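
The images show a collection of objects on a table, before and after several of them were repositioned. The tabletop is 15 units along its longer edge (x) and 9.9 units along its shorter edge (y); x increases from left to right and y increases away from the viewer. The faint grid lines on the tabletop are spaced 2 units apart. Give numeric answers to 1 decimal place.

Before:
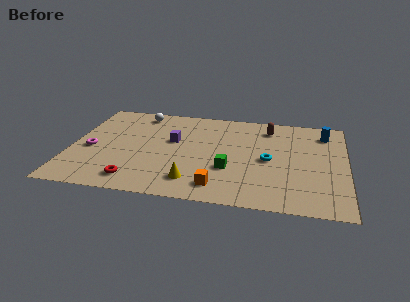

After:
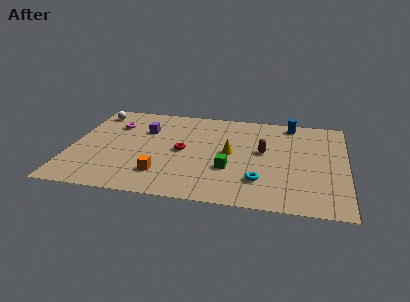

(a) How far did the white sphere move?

2.5

From (3.5, 8.6) to (1.0, 8.3), the white sphere covered √(2.5² + 0.3²) ≈ 2.5 units.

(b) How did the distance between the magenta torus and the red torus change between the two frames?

+0.7

They were about 3.8 units apart before and 4.5 after — 0.7 units further apart.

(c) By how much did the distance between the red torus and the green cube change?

-2.3

The distance was about 5.3 in the first image and 3.0 in the second, so they moved 2.3 units closer together.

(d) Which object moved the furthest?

the red torus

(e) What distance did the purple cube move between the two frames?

1.8

From (5.5, 5.9) to (3.9, 6.8), the purple cube covered √(1.6² + 0.9²) ≈ 1.8 units.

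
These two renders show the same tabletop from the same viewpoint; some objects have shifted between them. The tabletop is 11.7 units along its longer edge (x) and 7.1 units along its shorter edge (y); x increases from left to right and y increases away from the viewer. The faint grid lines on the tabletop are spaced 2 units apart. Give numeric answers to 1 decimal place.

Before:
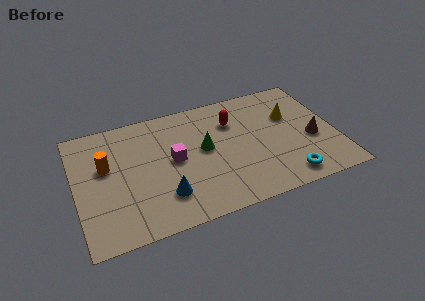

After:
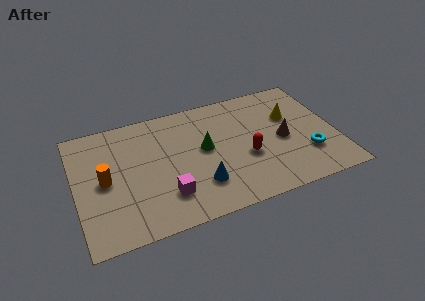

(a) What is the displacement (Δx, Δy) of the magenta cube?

(-0.5, -1.9)

The magenta cube was at about (4.4, 3.7) and moved to about (3.9, 1.8).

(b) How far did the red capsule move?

2.3

The red capsule was near (7.2, 5.1) before and (7.6, 2.8) after, so it travelled √(0.4² + 2.3²) ≈ 2.3 units.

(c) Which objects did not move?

the yellow cone and the green cone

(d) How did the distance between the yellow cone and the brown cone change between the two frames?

-0.5

They were about 1.9 units apart before and 1.4 after — 0.5 units closer together.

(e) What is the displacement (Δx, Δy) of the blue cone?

(1.6, 0.1)

The blue cone was at about (3.8, 1.8) and moved to about (5.4, 1.9).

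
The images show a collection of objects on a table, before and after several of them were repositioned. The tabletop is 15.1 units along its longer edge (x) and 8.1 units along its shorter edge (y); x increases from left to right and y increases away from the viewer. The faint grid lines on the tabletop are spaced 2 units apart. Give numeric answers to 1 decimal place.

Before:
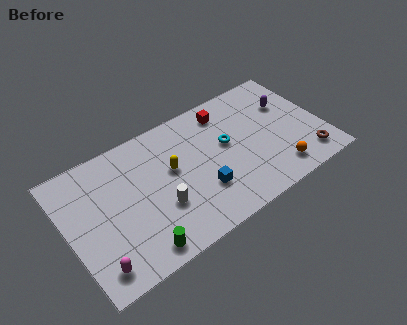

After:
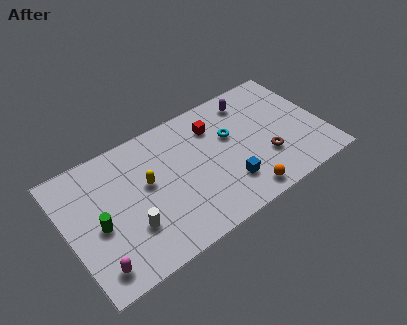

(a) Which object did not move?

the magenta capsule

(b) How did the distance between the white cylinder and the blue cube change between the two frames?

+3.3

Before: roughly 2.4 units apart; after: 5.7. That's 3.3 units further apart.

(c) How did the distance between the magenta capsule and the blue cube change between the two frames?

+1.4

Before: roughly 6.5 units apart; after: 7.9. That's 1.4 units further apart.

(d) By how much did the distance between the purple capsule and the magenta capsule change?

-1.4

Before: roughly 12.9 units apart; after: 11.5. That's 1.4 units closer together.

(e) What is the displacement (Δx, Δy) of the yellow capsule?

(-1.5, -0.1)

The yellow capsule was at about (6.2, 4.7) and moved to about (4.7, 4.6).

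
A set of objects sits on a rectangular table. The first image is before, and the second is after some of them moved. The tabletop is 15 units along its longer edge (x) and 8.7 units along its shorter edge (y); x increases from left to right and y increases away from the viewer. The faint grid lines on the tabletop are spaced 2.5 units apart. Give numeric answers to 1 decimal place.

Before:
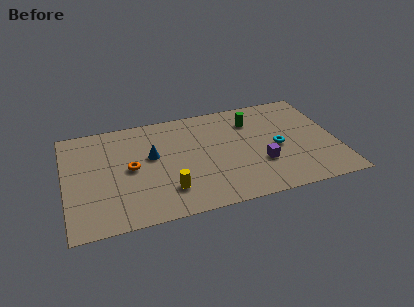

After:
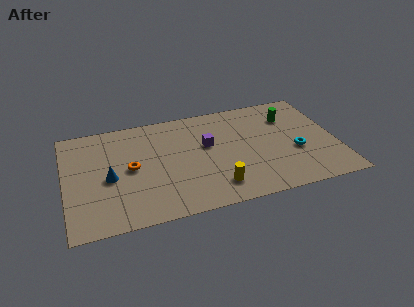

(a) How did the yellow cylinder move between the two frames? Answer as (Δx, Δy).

(2.6, -0.4)

From the two frames, the yellow cylinder sits at roughly (5.5, 2.1) before and (8.1, 1.7) after.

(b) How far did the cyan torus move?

1.2

The cyan torus was near (11.7, 4.0) before and (12.7, 3.4) after, so it travelled √(1.0² + 0.6²) ≈ 1.2 units.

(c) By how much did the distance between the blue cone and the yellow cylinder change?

+3.0

The distance was about 3.1 in the first image and 6.1 in the second, so they moved 3.0 units further apart.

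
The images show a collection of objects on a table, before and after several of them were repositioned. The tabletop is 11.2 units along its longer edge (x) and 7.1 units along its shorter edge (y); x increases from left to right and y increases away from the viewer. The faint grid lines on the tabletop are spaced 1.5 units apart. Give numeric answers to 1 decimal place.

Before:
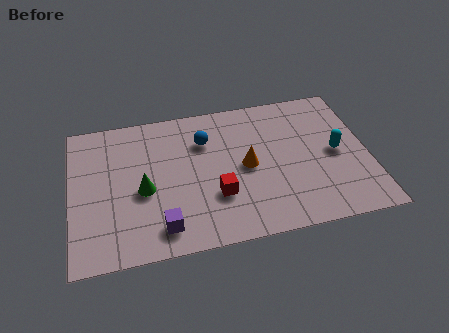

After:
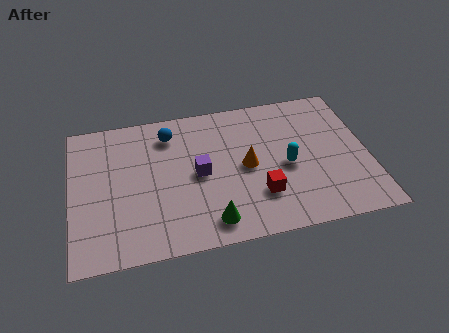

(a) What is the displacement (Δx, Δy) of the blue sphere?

(-1.3, 0.6)

The blue sphere was at about (5.1, 5.1) and moved to about (3.8, 5.7).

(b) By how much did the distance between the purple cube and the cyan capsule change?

-3.8

They were about 7.1 units apart before and 3.3 after — 3.8 units closer together.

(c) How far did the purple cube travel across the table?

2.7

The purple cube was near (3.3, 1.2) before and (4.8, 3.5) after, so it travelled √(1.5² + 2.3²) ≈ 2.7 units.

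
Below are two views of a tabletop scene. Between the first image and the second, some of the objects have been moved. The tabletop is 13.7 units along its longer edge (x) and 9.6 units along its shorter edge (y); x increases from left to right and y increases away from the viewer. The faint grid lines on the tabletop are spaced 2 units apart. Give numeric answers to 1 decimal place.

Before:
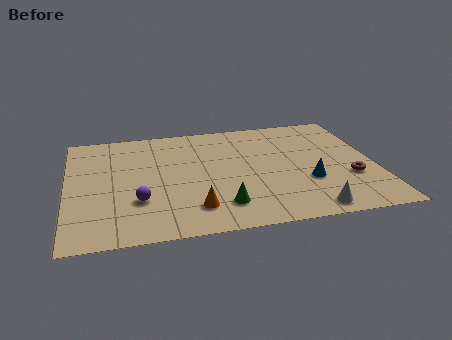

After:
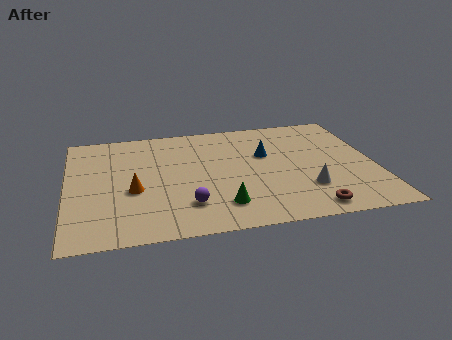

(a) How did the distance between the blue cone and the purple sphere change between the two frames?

-2.3

They were about 7.5 units apart before and 5.2 after — 2.3 units closer together.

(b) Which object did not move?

the green cone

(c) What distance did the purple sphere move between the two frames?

2.2

From (3.1, 3.0) to (5.2, 2.3), the purple sphere covered √(2.1² + 0.7²) ≈ 2.2 units.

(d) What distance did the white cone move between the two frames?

1.7

From (10.5, 1.0) to (10.5, 2.7), the white cone covered √(0.0² + 1.7²) ≈ 1.7 units.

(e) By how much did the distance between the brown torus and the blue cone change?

+3.3

The distance was about 1.9 in the first image and 5.2 in the second, so they moved 3.3 units further apart.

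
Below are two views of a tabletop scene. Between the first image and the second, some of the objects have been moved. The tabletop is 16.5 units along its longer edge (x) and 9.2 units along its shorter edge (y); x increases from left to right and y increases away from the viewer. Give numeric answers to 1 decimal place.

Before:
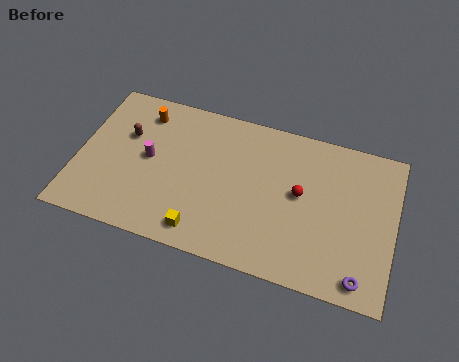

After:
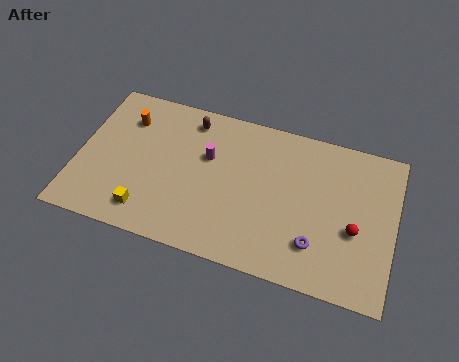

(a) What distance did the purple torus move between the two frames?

2.7

The purple torus was near (15.0, 1.1) before and (12.6, 2.3) after, so it travelled √(2.4² + 1.2²) ≈ 2.7 units.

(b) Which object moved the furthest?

the brown capsule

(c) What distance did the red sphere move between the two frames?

3.2

The red sphere was near (11.6, 5.0) before and (14.5, 3.7) after, so it travelled √(2.9² + 1.3²) ≈ 3.2 units.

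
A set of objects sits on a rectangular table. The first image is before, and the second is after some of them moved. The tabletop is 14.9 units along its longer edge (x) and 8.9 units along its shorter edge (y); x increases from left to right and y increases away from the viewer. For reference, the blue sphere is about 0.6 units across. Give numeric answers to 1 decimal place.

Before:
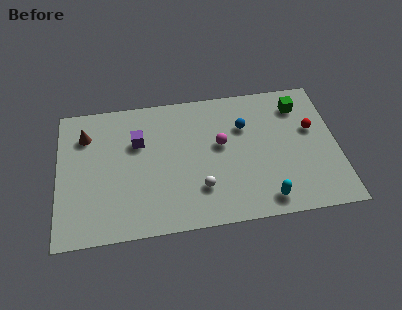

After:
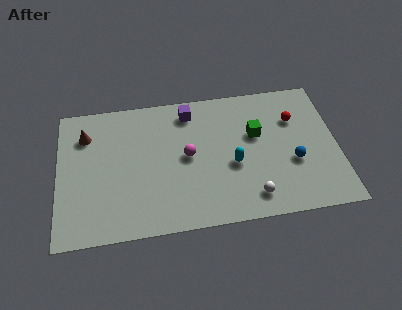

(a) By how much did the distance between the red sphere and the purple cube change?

-3.6

They were about 9.3 units apart before and 5.7 after — 3.6 units closer together.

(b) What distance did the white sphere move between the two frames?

2.8

From (7.5, 2.4) to (10.2, 1.5), the white sphere covered √(2.7² + 0.9²) ≈ 2.8 units.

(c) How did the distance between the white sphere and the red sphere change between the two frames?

-1.5

Before: roughly 6.8 units apart; after: 5.3. That's 1.5 units closer together.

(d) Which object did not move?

the brown cone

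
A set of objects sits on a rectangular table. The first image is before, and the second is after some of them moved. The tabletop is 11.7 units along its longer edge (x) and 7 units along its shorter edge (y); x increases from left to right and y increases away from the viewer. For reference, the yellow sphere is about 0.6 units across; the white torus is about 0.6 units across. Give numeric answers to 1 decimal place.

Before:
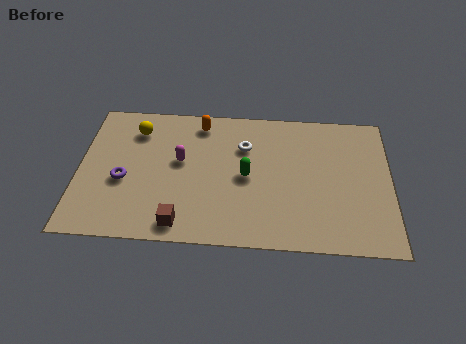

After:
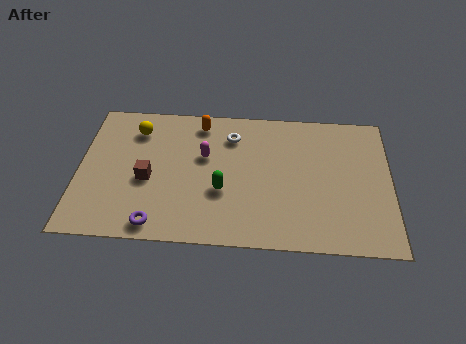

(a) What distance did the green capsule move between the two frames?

1.2

From (6.3, 3.4) to (5.4, 2.6), the green capsule covered √(0.9² + 0.8²) ≈ 1.2 units.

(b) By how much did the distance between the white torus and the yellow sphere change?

-0.5

Before: roughly 4.1 units apart; after: 3.6. That's 0.5 units closer together.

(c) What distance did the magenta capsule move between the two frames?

0.9

The magenta capsule was near (3.8, 4.0) before and (4.7, 4.3) after, so it travelled √(0.9² + 0.3²) ≈ 0.9 units.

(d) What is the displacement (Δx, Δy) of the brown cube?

(-1.3, 2.1)

The brown cube started near (3.9, 0.9) and ended near (2.6, 3.0).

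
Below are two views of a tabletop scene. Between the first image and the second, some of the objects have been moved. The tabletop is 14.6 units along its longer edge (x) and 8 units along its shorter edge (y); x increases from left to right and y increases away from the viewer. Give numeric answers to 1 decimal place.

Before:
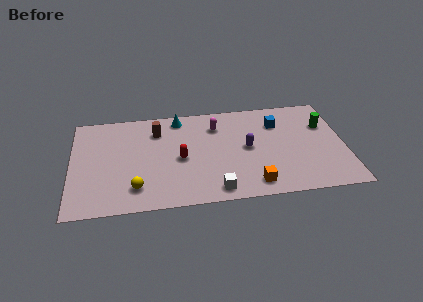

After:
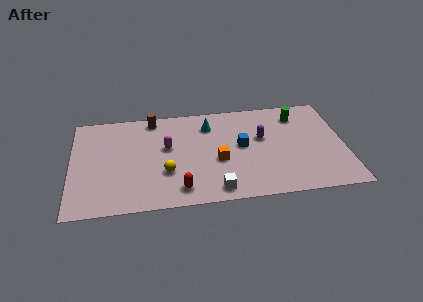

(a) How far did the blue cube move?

2.6

The blue cube moved from about (11.1, 5.9) to (9.1, 4.3), a distance of √(2.0² + 1.6²) ≈ 2.6.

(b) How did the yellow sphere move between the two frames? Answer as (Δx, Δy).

(1.6, 1.0)

The yellow sphere was at about (3.4, 1.7) and moved to about (5.0, 2.7).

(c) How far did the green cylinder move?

1.7

From (13.6, 5.4) to (12.2, 6.4), the green cylinder covered √(1.4² + 1.0²) ≈ 1.7 units.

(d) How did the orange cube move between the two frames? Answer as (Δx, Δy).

(-1.8, 2.1)

The orange cube was at about (9.6, 1.2) and moved to about (7.8, 3.3).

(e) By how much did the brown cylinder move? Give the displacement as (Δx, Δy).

(-0.2, 1.0)

The brown cylinder started near (4.6, 6.1) and ended near (4.4, 7.1).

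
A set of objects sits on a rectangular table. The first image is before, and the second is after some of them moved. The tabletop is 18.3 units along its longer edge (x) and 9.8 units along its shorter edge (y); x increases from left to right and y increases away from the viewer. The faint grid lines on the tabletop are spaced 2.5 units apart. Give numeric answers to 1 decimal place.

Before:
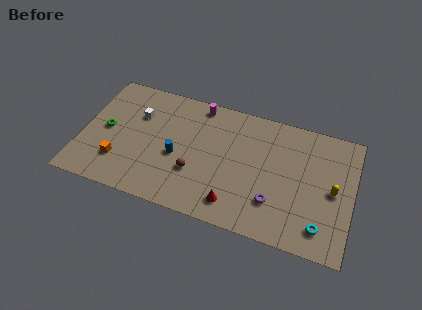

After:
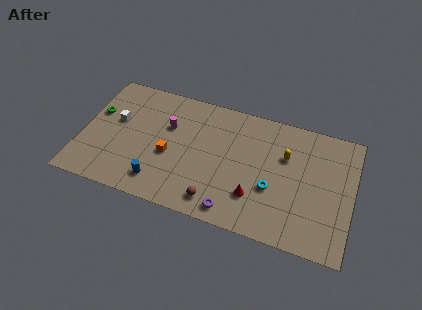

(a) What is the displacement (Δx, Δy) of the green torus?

(-0.8, 1.2)

The green torus started near (1.6, 4.9) and ended near (0.8, 6.1).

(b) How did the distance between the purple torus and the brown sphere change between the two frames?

-4.2

The distance was about 5.4 in the first image and 1.2 in the second, so they moved 4.2 units closer together.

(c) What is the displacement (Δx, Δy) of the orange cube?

(3.3, 1.5)

The orange cube started near (2.7, 2.6) and ended near (6.0, 4.1).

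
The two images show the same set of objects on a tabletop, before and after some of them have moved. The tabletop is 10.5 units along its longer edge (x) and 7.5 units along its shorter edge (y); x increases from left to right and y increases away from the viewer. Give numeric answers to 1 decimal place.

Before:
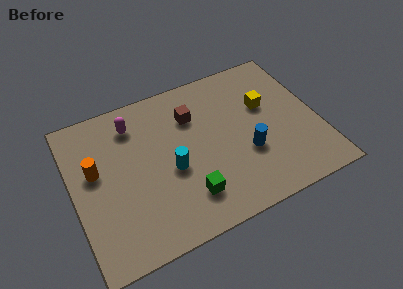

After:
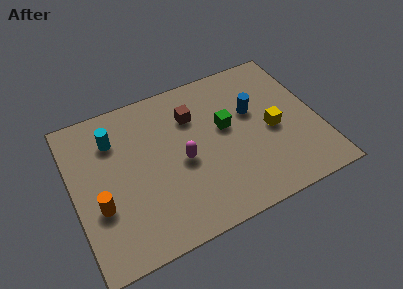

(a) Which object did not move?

the brown cube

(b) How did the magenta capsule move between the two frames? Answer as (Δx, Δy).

(1.8, -2.6)

The magenta capsule was at about (2.8, 6.0) and moved to about (4.6, 3.4).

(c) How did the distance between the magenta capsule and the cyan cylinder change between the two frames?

+0.4

The distance was about 3.1 in the first image and 3.5 in the second, so they moved 0.4 units further apart.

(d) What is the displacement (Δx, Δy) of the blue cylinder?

(0.5, 1.9)

The blue cylinder started near (7.3, 2.7) and ended near (7.8, 4.6).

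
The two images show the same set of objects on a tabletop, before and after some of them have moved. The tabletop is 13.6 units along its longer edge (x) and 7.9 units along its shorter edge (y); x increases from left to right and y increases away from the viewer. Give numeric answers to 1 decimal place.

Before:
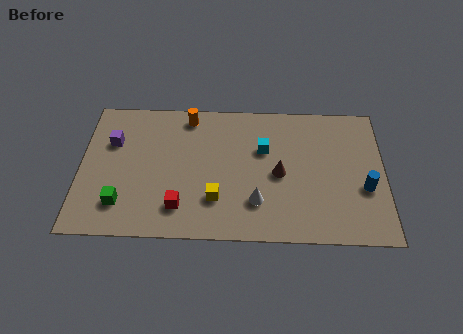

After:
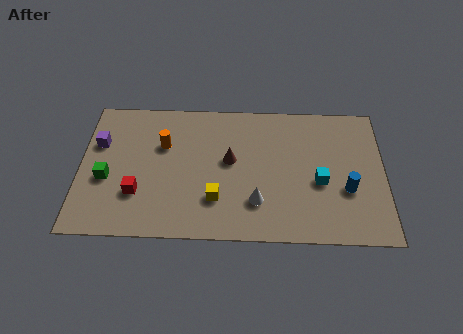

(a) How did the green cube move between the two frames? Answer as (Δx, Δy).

(-0.7, 1.4)

The green cube started near (1.9, 1.8) and ended near (1.2, 3.2).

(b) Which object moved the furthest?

the cyan cube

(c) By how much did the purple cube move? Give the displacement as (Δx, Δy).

(-0.6, -0.1)

The purple cube started near (1.4, 5.3) and ended near (0.8, 5.2).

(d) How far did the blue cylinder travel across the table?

0.8

The blue cylinder moved from about (12.7, 3.0) to (11.9, 2.9), a distance of √(0.8² + 0.1²) ≈ 0.8.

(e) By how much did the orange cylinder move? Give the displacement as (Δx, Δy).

(-1.1, -1.7)

From the two frames, the orange cylinder sits at roughly (4.8, 6.9) before and (3.7, 5.2) after.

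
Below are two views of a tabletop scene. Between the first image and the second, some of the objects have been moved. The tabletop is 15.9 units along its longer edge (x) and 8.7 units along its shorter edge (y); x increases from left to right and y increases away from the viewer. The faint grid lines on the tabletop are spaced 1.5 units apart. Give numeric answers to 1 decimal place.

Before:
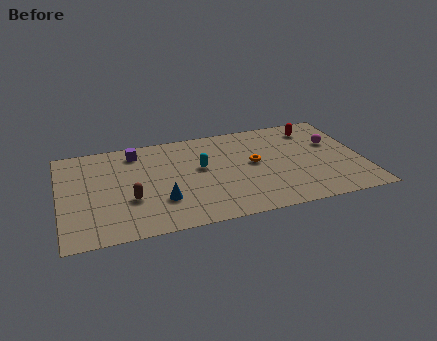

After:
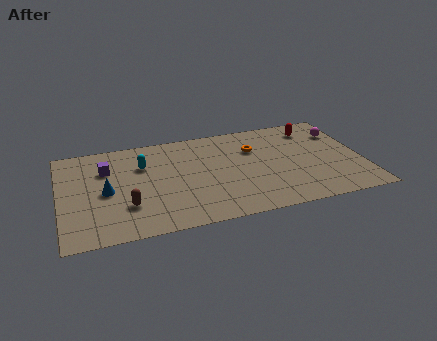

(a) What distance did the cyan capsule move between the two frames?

3.2

From (7.4, 5.0) to (4.4, 6.0), the cyan capsule covered √(3.0² + 1.0²) ≈ 3.2 units.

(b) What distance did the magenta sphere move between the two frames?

1.0

From (14.5, 5.5) to (15.0, 6.4), the magenta sphere covered √(0.5² + 0.9²) ≈ 1.0 units.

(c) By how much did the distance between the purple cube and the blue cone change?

-2.8

Before: roughly 4.8 units apart; after: 2.0. That's 2.8 units closer together.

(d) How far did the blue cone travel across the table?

3.2

From (5.2, 2.6) to (2.4, 4.1), the blue cone covered √(2.8² + 1.5²) ≈ 3.2 units.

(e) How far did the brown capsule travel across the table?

0.5

From (3.6, 3.1) to (3.4, 2.6), the brown capsule covered √(0.2² + 0.5²) ≈ 0.5 units.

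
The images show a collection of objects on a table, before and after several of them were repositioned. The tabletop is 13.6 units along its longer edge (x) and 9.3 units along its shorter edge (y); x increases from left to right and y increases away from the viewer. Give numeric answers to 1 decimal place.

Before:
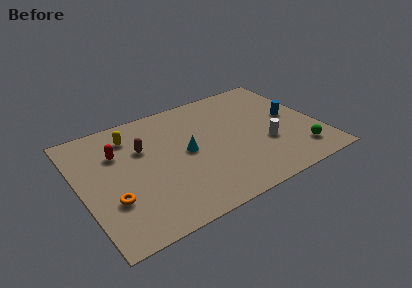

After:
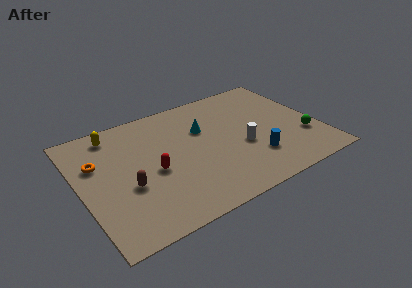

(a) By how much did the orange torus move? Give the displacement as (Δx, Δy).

(-0.4, 3.1)

The orange torus started near (1.5, 3.0) and ended near (1.1, 6.1).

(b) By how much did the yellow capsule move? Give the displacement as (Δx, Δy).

(-0.9, 0.6)

The yellow capsule started near (3.2, 7.4) and ended near (2.3, 8.0).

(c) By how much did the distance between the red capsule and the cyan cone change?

-0.3

Before: roughly 4.1 units apart; after: 3.8. That's 0.3 units closer together.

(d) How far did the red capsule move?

2.9

The red capsule moved from about (2.3, 6.4) to (4.0, 4.1), a distance of √(1.7² + 2.3²) ≈ 2.9.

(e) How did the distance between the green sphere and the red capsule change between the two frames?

-2.1

The distance was about 10.8 in the first image and 8.7 in the second, so they moved 2.1 units closer together.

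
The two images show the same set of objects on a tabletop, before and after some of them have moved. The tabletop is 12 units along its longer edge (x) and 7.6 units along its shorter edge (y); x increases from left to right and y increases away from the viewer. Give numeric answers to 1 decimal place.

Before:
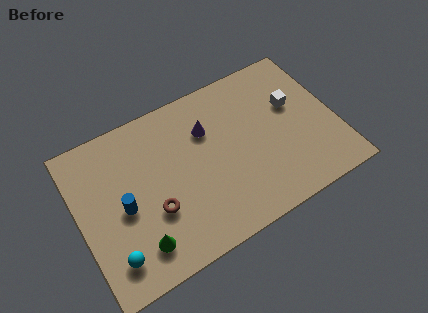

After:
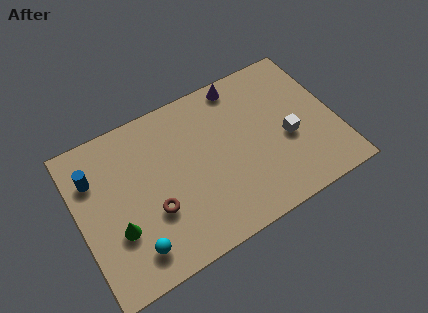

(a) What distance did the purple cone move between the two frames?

2.3

The purple cone was near (6.2, 5.3) before and (8.0, 6.8) after, so it travelled √(1.8² + 1.5²) ≈ 2.3 units.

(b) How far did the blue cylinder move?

2.3

From (2.0, 3.5) to (0.9, 5.5), the blue cylinder covered √(1.1² + 2.0²) ≈ 2.3 units.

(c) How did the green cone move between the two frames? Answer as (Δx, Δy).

(-0.8, 1.1)

The green cone was at about (2.4, 1.5) and moved to about (1.6, 2.6).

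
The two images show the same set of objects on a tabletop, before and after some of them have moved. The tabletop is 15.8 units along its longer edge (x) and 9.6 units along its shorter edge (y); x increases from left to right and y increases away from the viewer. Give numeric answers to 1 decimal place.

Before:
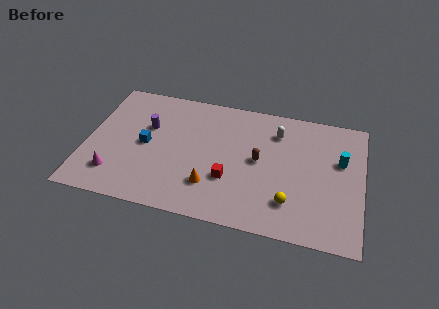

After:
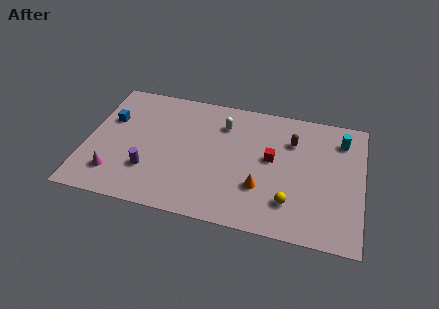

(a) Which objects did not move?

the yellow sphere and the magenta cone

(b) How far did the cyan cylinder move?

1.6

The cyan cylinder moved from about (14.5, 6.0) to (14.5, 7.6), a distance of √(0.0² + 1.6²) ≈ 1.6.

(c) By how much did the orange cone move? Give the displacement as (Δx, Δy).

(2.8, 0.5)

From the two frames, the orange cone sits at roughly (7.3, 2.5) before and (10.1, 3.0) after.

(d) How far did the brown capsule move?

2.6

The brown capsule was near (9.9, 5.0) before and (11.7, 6.9) after, so it travelled √(1.8² + 1.9²) ≈ 2.6 units.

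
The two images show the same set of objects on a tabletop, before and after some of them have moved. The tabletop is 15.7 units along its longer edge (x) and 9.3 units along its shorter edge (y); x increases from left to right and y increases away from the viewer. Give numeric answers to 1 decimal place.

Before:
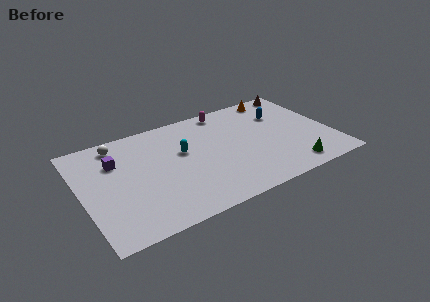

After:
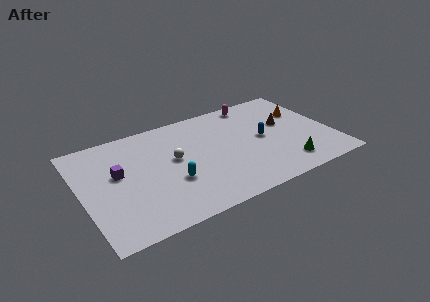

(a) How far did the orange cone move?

2.5

The orange cone moved from about (12.9, 8.3) to (14.3, 6.2), a distance of √(1.4² + 2.1²) ≈ 2.5.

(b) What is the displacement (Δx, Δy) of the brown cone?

(-1.5, -2.9)

From the two frames, the brown cone sits at roughly (14.5, 8.4) before and (13.0, 5.5) after.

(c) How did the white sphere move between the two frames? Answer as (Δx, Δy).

(3.2, -2.8)

The white sphere started near (2.6, 8.0) and ended near (5.8, 5.2).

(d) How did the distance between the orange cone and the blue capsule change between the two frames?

+1.5

The distance was about 1.8 in the first image and 3.3 in the second, so they moved 1.5 units further apart.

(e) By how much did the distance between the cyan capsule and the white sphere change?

-2.6

They were about 4.5 units apart before and 1.9 after — 2.6 units closer together.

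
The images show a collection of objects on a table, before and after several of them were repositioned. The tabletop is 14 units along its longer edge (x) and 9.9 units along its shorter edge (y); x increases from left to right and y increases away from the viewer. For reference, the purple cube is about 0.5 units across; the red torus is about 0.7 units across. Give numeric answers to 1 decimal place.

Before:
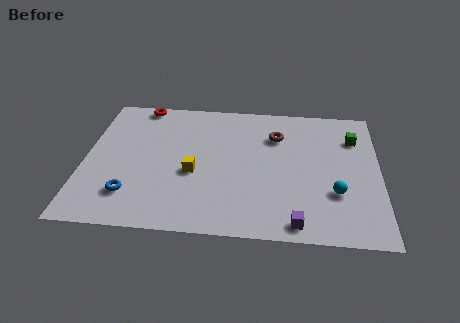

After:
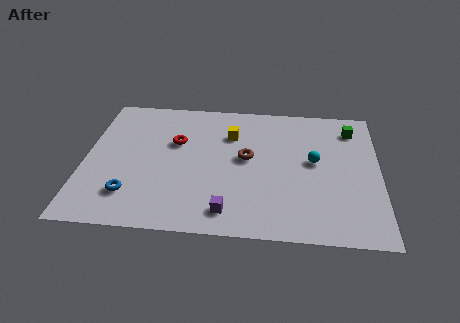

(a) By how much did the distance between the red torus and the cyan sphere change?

-4.4

They were about 11.1 units apart before and 6.7 after — 4.4 units closer together.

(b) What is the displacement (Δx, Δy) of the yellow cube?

(1.7, 3.0)

From the two frames, the yellow cube sits at roughly (5.2, 4.1) before and (6.9, 7.1) after.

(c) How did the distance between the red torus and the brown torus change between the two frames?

-3.4

The distance was about 6.9 in the first image and 3.5 in the second, so they moved 3.4 units closer together.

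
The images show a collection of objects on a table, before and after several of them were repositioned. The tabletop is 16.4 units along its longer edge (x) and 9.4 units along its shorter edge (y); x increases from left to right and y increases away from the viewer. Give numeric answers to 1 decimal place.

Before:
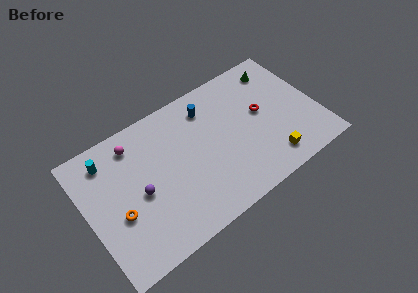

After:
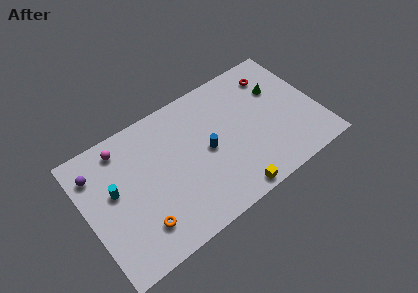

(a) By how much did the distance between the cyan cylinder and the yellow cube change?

-3.4

They were about 12.2 units apart before and 8.8 after — 3.4 units closer together.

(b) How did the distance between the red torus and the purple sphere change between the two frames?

+3.9

They were about 9.0 units apart before and 12.9 after — 3.9 units further apart.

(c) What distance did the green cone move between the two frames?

1.5

The green cone was near (14.3, 7.8) before and (14.0, 6.3) after, so it travelled √(0.3² + 1.5²) ≈ 1.5 units.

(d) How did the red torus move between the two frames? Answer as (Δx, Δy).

(1.3, 2.3)

From the two frames, the red torus sits at roughly (12.6, 5.2) before and (13.9, 7.5) after.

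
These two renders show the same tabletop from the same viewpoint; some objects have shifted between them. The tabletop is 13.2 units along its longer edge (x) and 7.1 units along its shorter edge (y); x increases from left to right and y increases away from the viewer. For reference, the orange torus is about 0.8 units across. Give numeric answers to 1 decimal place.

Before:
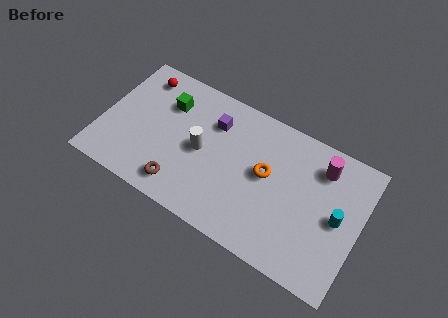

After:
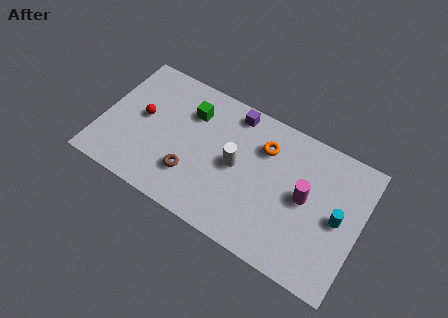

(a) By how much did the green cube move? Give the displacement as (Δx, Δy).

(1.2, 0.1)

The green cube was at about (3.1, 5.1) and moved to about (4.3, 5.2).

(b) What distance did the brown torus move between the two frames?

0.9

From (4.4, 1.2) to (4.8, 2.0), the brown torus covered √(0.4² + 0.8²) ≈ 0.9 units.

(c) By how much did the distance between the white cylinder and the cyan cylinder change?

-1.8

Before: roughly 7.0 units apart; after: 5.2. That's 1.8 units closer together.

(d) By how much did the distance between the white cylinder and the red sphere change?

+0.7

They were about 4.2 units apart before and 4.9 after — 0.7 units further apart.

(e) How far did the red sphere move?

2.1

The red sphere was near (1.6, 5.9) before and (2.0, 3.8) after, so it travelled √(0.4² + 2.1²) ≈ 2.1 units.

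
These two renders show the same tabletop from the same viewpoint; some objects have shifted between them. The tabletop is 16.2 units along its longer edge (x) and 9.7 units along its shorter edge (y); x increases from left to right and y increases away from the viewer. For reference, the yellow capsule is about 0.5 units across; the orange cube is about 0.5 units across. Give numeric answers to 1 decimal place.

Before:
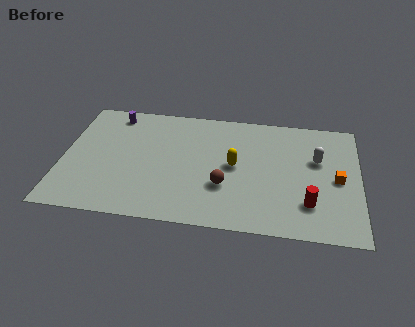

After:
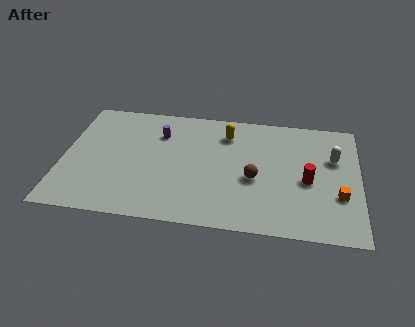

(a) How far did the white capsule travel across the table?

0.9

The white capsule was near (13.9, 6.1) before and (14.8, 6.3) after, so it travelled √(0.9² + 0.2²) ≈ 0.9 units.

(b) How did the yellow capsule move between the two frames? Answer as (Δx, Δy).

(-0.5, 2.6)

The yellow capsule was at about (9.4, 5.0) and moved to about (8.9, 7.6).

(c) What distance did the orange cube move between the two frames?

1.3

The orange cube moved from about (15.0, 4.6) to (15.1, 3.3), a distance of √(0.1² + 1.3²) ≈ 1.3.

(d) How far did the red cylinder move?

1.8

The red cylinder was near (13.5, 2.5) before and (13.4, 4.3) after, so it travelled √(0.1² + 1.8²) ≈ 1.8 units.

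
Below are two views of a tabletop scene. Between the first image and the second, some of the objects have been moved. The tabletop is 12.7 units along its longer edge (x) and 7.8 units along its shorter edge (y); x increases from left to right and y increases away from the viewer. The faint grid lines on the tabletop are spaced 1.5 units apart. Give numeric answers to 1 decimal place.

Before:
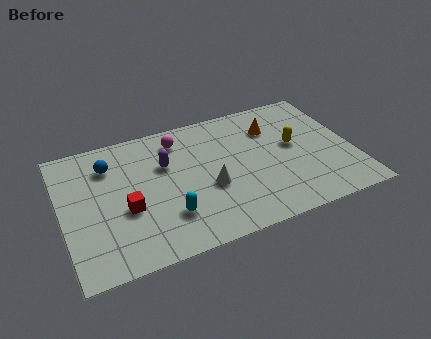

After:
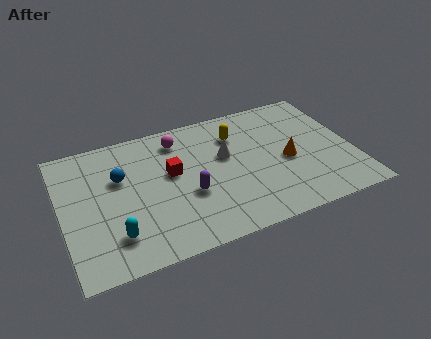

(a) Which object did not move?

the magenta sphere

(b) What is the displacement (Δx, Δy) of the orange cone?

(0.4, -2.2)

From the two frames, the orange cone sits at roughly (9.4, 5.7) before and (9.8, 3.5) after.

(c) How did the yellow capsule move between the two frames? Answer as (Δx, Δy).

(-2.4, 1.5)

The yellow capsule started near (10.2, 4.3) and ended near (7.8, 5.8).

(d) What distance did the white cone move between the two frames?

1.8

From (6.3, 3.1) to (7.2, 4.7), the white cone covered √(0.9² + 1.6²) ≈ 1.8 units.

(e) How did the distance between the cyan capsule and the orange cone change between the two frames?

+1.7

They were about 6.2 units apart before and 7.9 after — 1.7 units further apart.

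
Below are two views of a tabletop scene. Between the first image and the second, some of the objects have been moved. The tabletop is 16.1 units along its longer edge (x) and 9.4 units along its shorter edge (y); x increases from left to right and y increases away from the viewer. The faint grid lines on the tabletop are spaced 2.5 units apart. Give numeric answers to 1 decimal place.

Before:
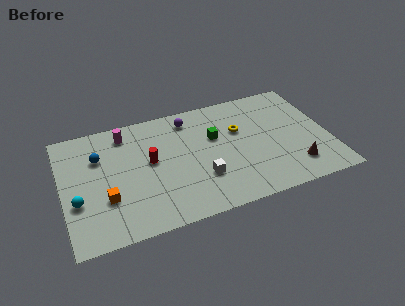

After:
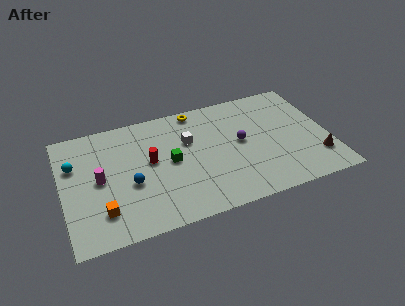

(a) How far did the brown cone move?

1.4

From (13.8, 2.0) to (15.2, 2.3), the brown cone covered √(1.4² + 0.3²) ≈ 1.4 units.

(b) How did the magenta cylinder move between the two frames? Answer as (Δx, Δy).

(-1.8, -3.2)

The magenta cylinder was at about (4.0, 7.9) and moved to about (2.2, 4.7).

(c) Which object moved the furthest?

the purple sphere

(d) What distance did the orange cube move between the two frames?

0.9

The orange cube moved from about (2.5, 3.1) to (2.2, 2.2), a distance of √(0.3² + 0.9²) ≈ 0.9.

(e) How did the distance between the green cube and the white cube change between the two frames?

-1.4

Before: roughly 3.2 units apart; after: 1.8. That's 1.4 units closer together.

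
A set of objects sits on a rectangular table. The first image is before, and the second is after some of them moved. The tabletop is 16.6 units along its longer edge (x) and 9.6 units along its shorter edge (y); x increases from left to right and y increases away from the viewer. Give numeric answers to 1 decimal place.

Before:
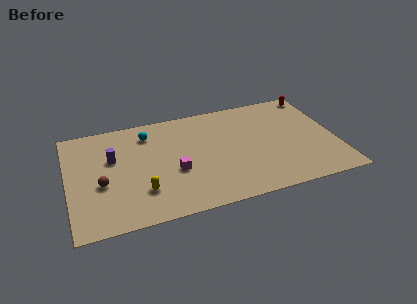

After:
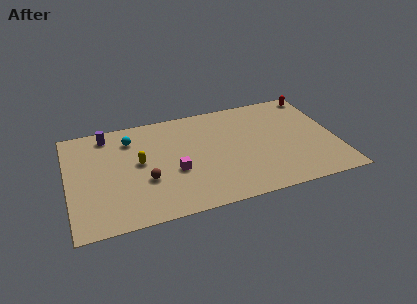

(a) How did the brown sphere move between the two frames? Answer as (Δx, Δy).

(2.7, -0.4)

The brown sphere started near (2.0, 3.9) and ended near (4.7, 3.5).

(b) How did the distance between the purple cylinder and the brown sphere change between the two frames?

+3.0

They were about 2.2 units apart before and 5.2 after — 3.0 units further apart.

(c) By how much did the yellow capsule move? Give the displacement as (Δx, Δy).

(0.0, 2.6)

The yellow capsule started near (4.4, 2.6) and ended near (4.4, 5.2).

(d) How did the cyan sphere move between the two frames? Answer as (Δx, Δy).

(-1.1, -0.2)

From the two frames, the cyan sphere sits at roughly (5.1, 7.7) before and (4.0, 7.5) after.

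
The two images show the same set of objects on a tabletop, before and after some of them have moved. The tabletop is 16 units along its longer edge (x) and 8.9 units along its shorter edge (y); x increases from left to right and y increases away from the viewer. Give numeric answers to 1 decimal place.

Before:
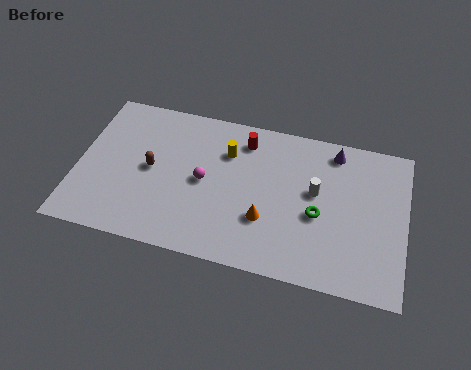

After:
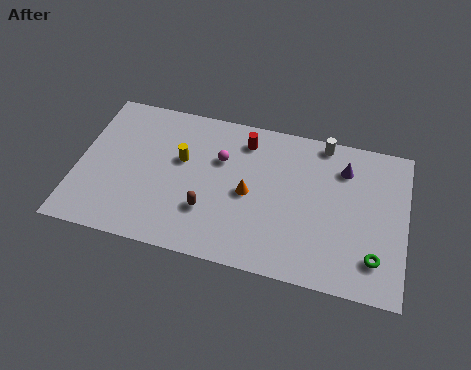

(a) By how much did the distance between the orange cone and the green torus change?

+3.9

Before: roughly 2.7 units apart; after: 6.6. That's 3.9 units further apart.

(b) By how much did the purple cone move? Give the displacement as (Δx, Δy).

(0.5, -0.9)

From the two frames, the purple cone sits at roughly (12.4, 7.7) before and (12.9, 6.8) after.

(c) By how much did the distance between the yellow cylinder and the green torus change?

+4.9

Before: roughly 5.3 units apart; after: 10.2. That's 4.9 units further apart.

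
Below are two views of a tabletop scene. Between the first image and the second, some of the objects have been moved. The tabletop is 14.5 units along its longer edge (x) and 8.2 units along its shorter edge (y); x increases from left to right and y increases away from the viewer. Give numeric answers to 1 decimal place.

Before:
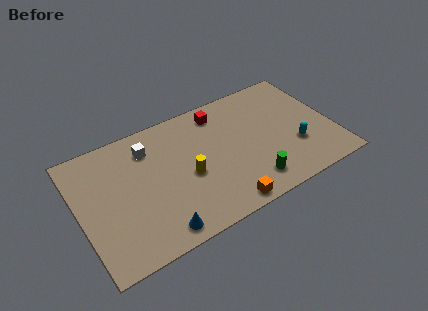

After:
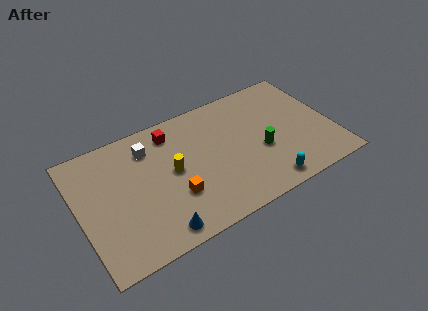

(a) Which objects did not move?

the blue cone and the white cube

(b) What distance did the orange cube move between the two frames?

3.1

The orange cube moved from about (7.7, 0.8) to (5.2, 2.7), a distance of √(2.5² + 1.9²) ≈ 3.1.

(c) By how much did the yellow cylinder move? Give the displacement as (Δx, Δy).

(-0.8, 0.7)

The yellow cylinder started near (6.1, 3.6) and ended near (5.3, 4.3).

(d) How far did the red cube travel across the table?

2.8

From (8.4, 6.9) to (5.6, 6.8), the red cube covered √(2.8² + 0.1²) ≈ 2.8 units.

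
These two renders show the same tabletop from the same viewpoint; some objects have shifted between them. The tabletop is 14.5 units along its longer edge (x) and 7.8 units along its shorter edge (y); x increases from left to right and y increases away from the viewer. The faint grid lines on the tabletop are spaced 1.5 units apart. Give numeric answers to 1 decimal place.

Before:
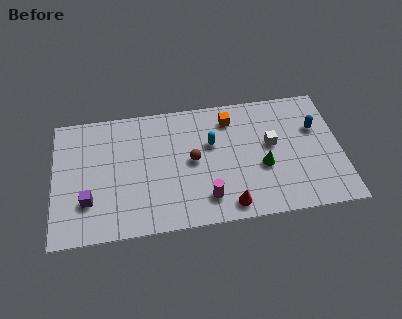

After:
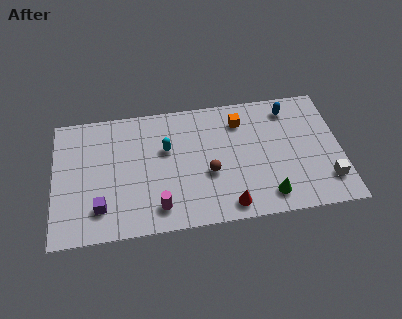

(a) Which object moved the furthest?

the white cube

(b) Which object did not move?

the red cone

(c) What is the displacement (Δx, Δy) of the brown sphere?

(0.8, -0.9)

The brown sphere was at about (7.0, 4.0) and moved to about (7.8, 3.1).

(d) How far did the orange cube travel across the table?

0.5

From (9.0, 6.3) to (9.5, 6.1), the orange cube covered √(0.5² + 0.2²) ≈ 0.5 units.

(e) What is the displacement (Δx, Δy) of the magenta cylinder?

(-2.4, -0.2)

The magenta cylinder started near (7.6, 1.6) and ended near (5.2, 1.4).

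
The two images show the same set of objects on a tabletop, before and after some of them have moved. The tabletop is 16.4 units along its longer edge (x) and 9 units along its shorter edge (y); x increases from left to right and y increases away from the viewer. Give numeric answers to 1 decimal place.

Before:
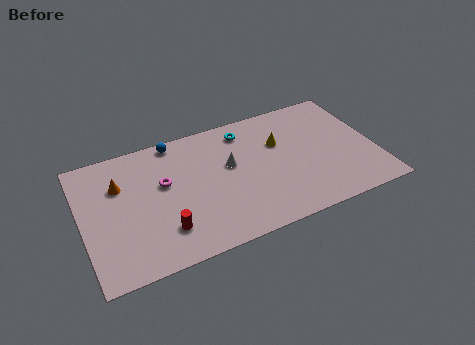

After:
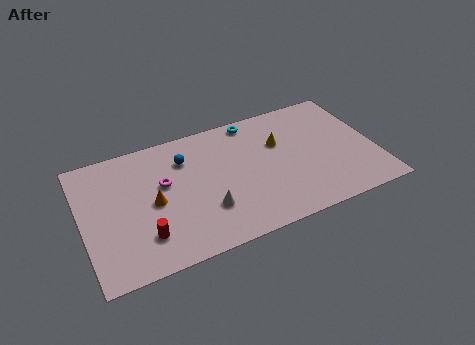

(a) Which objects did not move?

the magenta torus and the yellow cone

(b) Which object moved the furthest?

the white cone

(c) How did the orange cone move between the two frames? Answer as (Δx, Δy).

(1.7, -1.9)

From the two frames, the orange cone sits at roughly (2.2, 6.2) before and (3.9, 4.3) after.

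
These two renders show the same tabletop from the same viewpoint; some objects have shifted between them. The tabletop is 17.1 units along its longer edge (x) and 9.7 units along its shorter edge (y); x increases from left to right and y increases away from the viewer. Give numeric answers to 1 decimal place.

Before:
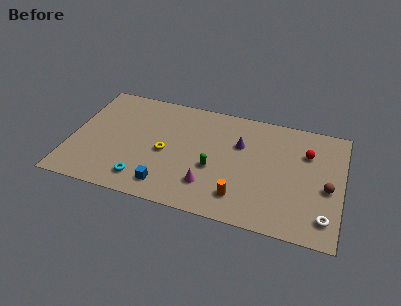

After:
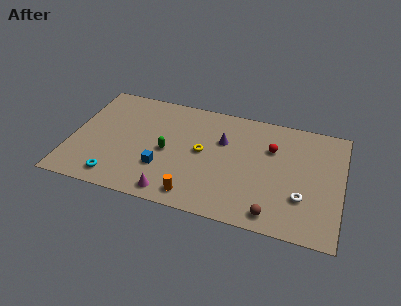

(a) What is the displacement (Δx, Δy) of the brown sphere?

(-3.2, -3.0)

The brown sphere was at about (16.2, 4.2) and moved to about (13.0, 1.2).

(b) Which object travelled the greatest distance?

the brown sphere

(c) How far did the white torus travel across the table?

1.9

The white torus was near (16.2, 1.8) before and (14.7, 3.0) after, so it travelled √(1.5² + 1.2²) ≈ 1.9 units.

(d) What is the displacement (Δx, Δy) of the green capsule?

(-3.0, 0.6)

The green capsule started near (9.1, 3.9) and ended near (6.1, 4.5).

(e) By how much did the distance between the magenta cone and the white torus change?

+0.9

The distance was about 7.3 in the first image and 8.2 in the second, so they moved 0.9 units further apart.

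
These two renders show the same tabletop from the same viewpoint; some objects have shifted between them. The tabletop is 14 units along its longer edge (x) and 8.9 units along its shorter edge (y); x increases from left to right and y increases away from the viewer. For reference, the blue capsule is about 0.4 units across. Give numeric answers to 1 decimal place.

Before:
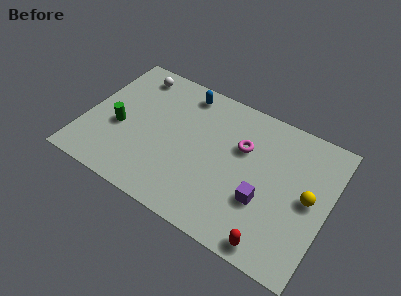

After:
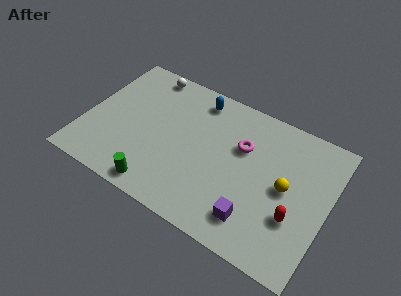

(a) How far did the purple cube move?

1.3

From (10.5, 3.1) to (10.2, 1.8), the purple cube covered √(0.3² + 1.3²) ≈ 1.3 units.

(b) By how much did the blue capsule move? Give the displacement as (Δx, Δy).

(0.8, -0.1)

The blue capsule started near (5.2, 7.7) and ended near (6.0, 7.6).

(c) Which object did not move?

the magenta torus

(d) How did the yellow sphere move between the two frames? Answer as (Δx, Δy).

(-1.3, 0.0)

The yellow sphere was at about (12.9, 4.5) and moved to about (11.6, 4.5).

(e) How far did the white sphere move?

0.8

The white sphere moved from about (2.2, 7.6) to (2.9, 8.0), a distance of √(0.7² + 0.4²) ≈ 0.8.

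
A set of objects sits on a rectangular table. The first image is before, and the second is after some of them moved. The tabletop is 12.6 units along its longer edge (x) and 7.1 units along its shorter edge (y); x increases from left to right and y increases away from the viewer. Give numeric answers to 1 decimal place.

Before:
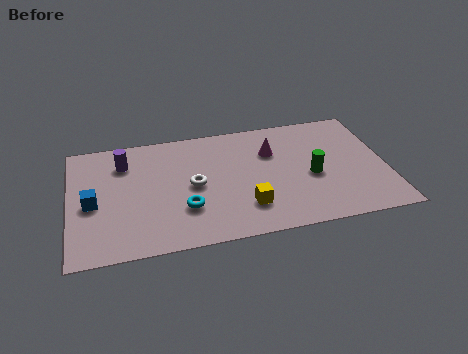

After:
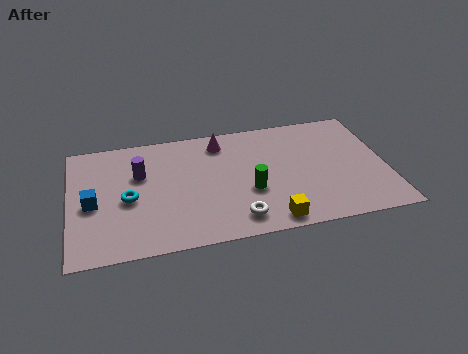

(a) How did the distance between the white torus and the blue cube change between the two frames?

+1.9

Before: roughly 4.0 units apart; after: 5.9. That's 1.9 units further apart.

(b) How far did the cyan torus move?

2.4

From (4.5, 2.2) to (2.3, 3.2), the cyan torus covered √(2.2² + 1.0²) ≈ 2.4 units.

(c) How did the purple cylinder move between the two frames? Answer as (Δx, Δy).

(0.6, -0.8)

The purple cylinder started near (2.2, 5.4) and ended near (2.8, 4.6).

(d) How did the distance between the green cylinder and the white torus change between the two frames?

-3.1

They were about 4.7 units apart before and 1.6 after — 3.1 units closer together.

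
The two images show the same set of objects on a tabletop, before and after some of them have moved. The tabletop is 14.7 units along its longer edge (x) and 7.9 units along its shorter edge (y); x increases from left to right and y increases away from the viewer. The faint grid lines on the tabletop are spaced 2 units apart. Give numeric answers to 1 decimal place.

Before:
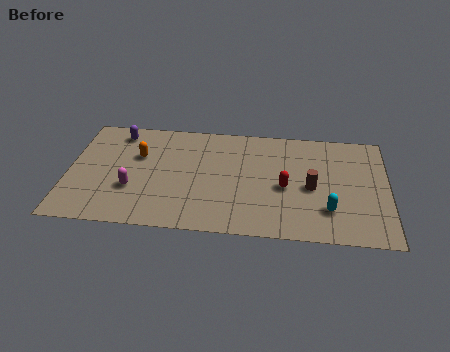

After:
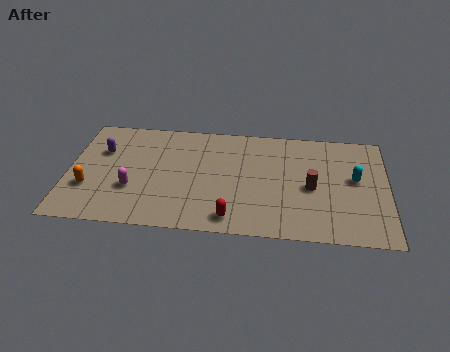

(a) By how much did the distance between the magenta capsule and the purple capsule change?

-1.1

They were about 4.1 units apart before and 3.0 after — 1.1 units closer together.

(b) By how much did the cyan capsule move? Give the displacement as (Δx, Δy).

(1.2, 2.3)

From the two frames, the cyan capsule sits at roughly (12.0, 2.1) before and (13.2, 4.4) after.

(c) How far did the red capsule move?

3.4

The red capsule moved from about (10.0, 3.5) to (7.6, 1.1), a distance of √(2.4² + 2.4²) ≈ 3.4.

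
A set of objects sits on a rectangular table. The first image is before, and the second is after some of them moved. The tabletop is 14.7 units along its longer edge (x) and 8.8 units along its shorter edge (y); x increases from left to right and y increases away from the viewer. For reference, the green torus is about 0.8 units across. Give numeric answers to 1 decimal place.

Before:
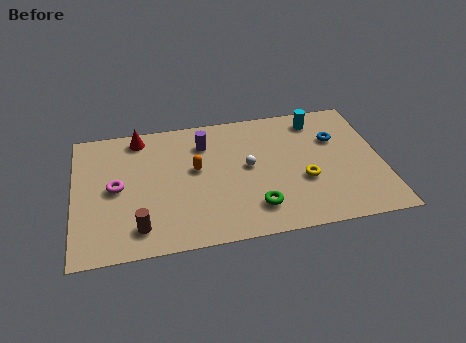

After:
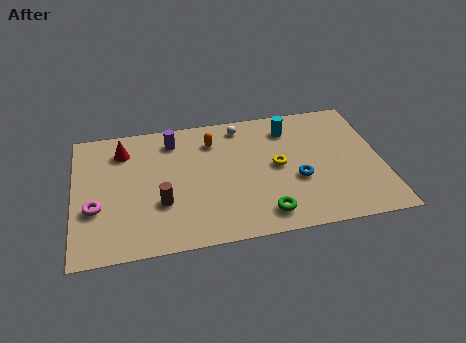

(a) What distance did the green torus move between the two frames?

0.6

From (8.5, 1.9) to (8.9, 1.4), the green torus covered √(0.4² + 0.5²) ≈ 0.6 units.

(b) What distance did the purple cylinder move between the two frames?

1.6

The purple cylinder moved from about (6.3, 6.7) to (4.8, 7.2), a distance of √(1.5² + 0.5²) ≈ 1.6.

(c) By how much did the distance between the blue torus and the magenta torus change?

-1.1

The distance was about 10.7 in the first image and 9.6 in the second, so they moved 1.1 units closer together.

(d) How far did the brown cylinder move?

1.8

The brown cylinder was near (3.0, 1.6) before and (4.1, 3.0) after, so it travelled √(1.1² + 1.4²) ≈ 1.8 units.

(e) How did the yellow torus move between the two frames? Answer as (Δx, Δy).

(-1.2, 1.2)

The yellow torus started near (10.9, 3.3) and ended near (9.7, 4.5).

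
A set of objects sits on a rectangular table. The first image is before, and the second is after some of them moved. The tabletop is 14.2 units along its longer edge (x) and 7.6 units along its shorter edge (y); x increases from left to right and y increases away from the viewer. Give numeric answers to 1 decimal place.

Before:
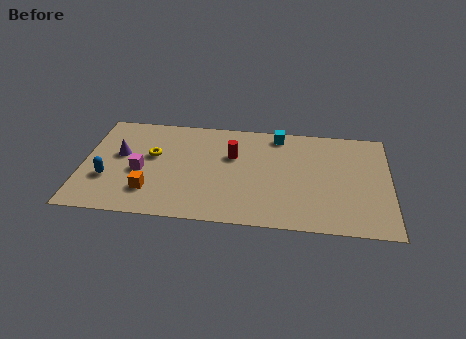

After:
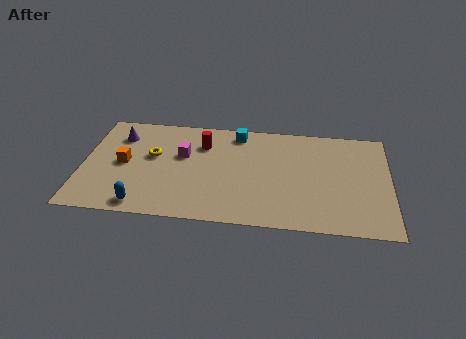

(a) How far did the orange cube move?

2.3

From (3.2, 1.9) to (1.9, 3.8), the orange cube covered √(1.3² + 1.9²) ≈ 2.3 units.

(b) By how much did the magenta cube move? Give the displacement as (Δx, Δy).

(1.9, 1.4)

The magenta cube was at about (2.7, 3.3) and moved to about (4.6, 4.7).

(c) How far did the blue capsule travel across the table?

2.4

The blue capsule moved from about (1.2, 2.6) to (2.9, 0.9), a distance of √(1.7² + 1.7²) ≈ 2.4.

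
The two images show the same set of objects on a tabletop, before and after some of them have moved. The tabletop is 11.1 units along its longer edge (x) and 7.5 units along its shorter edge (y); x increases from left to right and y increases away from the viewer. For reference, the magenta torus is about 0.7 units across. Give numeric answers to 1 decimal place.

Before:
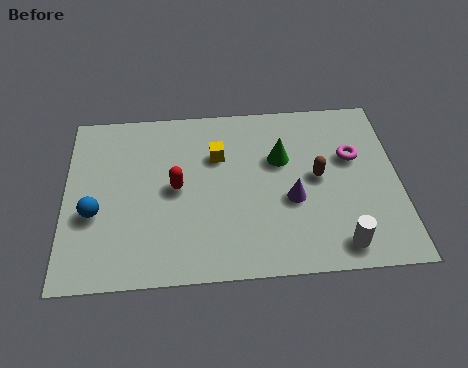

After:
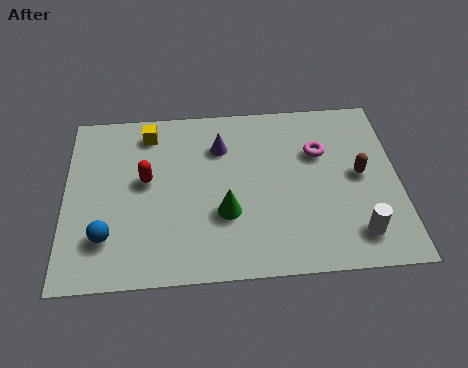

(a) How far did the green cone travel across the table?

2.9

From (7.2, 4.8) to (5.3, 2.6), the green cone covered √(1.9² + 2.2²) ≈ 2.9 units.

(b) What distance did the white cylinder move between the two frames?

0.7

The white cylinder was near (9.0, 1.0) before and (9.6, 1.4) after, so it travelled √(0.6² + 0.4²) ≈ 0.7 units.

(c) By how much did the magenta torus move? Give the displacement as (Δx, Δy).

(-1.1, 0.3)

The magenta torus was at about (9.6, 4.7) and moved to about (8.5, 5.0).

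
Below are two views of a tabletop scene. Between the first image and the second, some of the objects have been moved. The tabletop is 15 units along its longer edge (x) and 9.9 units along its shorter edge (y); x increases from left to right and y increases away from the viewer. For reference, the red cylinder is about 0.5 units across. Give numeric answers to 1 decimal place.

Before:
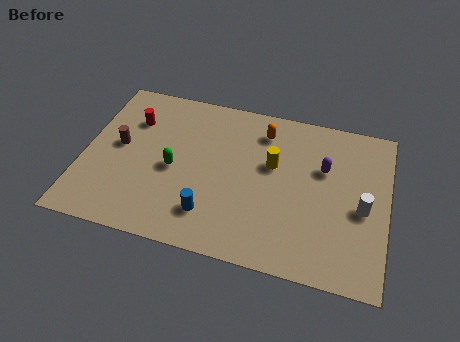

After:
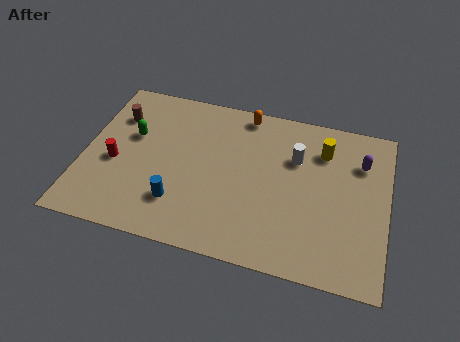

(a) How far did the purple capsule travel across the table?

2.0

From (11.8, 6.4) to (13.6, 7.2), the purple capsule covered √(1.8² + 0.8²) ≈ 2.0 units.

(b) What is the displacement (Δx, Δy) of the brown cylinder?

(-0.3, 1.9)

From the two frames, the brown cylinder sits at roughly (1.7, 5.3) before and (1.4, 7.2) after.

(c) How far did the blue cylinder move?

1.6

The blue cylinder was near (6.5, 2.2) before and (4.9, 2.5) after, so it travelled √(1.6² + 0.3²) ≈ 1.6 units.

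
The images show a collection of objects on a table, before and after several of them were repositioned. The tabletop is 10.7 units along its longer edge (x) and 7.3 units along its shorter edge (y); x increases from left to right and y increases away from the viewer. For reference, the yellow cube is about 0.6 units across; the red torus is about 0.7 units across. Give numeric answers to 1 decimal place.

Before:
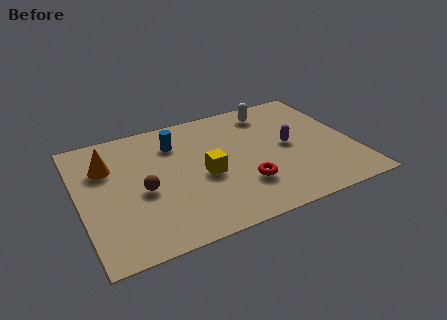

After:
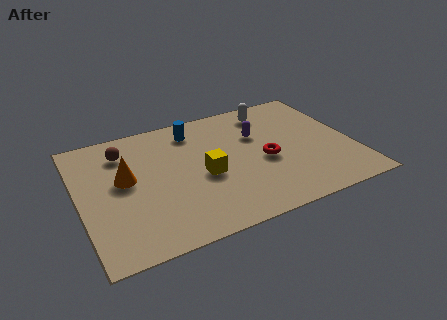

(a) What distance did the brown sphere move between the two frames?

2.5

The brown sphere moved from about (2.4, 3.2) to (1.9, 5.7), a distance of √(0.5² + 2.5²) ≈ 2.5.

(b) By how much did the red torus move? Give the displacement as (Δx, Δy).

(1.0, 1.1)

The red torus was at about (6.2, 2.1) and moved to about (7.2, 3.2).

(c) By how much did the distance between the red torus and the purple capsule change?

-1.0

They were about 2.6 units apart before and 1.6 after — 1.0 units closer together.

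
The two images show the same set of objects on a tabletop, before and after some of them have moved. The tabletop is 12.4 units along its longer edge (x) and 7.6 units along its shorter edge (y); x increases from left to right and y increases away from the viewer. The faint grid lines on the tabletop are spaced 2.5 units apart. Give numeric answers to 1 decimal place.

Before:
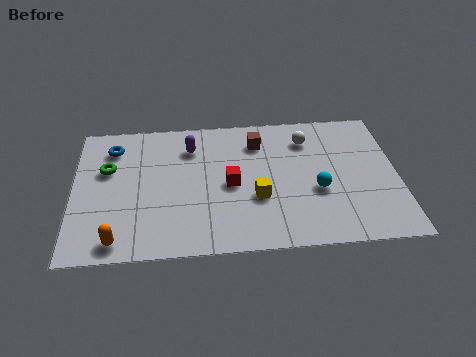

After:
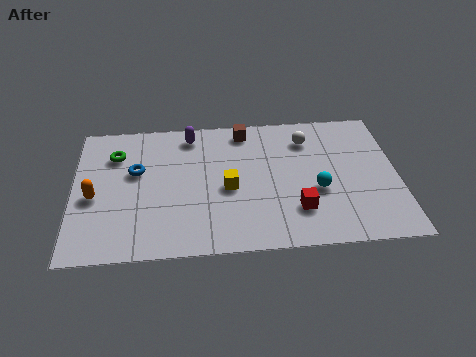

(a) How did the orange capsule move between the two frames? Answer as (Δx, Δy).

(-0.9, 2.4)

The orange capsule started near (1.7, 0.9) and ended near (0.8, 3.3).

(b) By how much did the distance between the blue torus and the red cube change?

+1.5

They were about 5.1 units apart before and 6.6 after — 1.5 units further apart.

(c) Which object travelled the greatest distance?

the red cube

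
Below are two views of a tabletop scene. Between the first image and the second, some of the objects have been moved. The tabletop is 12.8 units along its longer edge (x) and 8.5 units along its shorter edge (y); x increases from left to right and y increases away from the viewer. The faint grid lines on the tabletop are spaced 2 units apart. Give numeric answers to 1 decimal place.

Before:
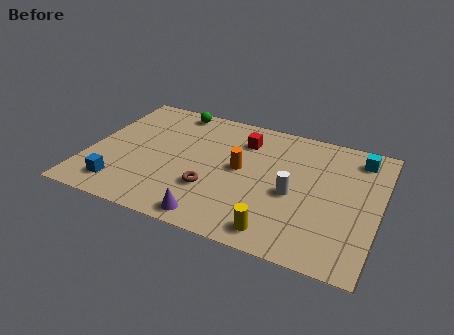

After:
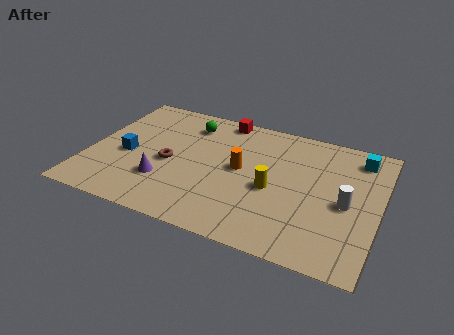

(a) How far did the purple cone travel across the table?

2.9

The purple cone moved from about (5.9, 0.9) to (3.5, 2.5), a distance of √(2.4² + 1.6²) ≈ 2.9.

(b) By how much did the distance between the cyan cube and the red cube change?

+1.1

The distance was about 5.1 in the first image and 6.2 in the second, so they moved 1.1 units further apart.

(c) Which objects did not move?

the orange cylinder and the cyan cube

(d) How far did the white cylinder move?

2.3

The white cylinder was near (9.1, 3.7) before and (11.4, 3.9) after, so it travelled √(2.3² + 0.2²) ≈ 2.3 units.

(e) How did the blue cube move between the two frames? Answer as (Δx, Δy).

(0.0, 2.2)

From the two frames, the blue cube sits at roughly (1.7, 1.5) before and (1.7, 3.7) after.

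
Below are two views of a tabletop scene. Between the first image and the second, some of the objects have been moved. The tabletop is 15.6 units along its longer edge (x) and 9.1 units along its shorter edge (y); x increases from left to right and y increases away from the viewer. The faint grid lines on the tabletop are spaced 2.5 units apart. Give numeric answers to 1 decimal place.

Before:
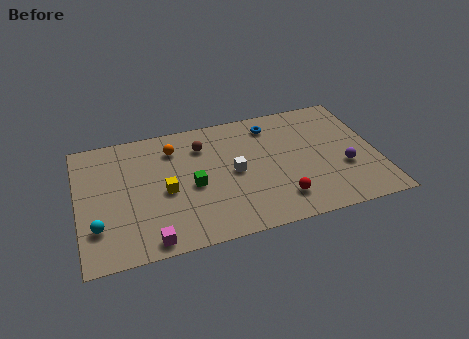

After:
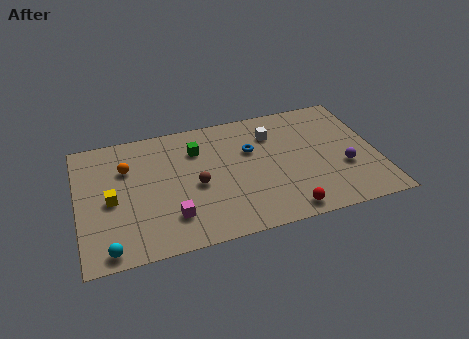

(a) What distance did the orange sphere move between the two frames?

2.6

The orange sphere moved from about (5.1, 7.1) to (2.6, 6.3), a distance of √(2.5² + 0.8²) ≈ 2.6.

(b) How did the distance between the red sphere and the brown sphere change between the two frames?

-0.8

They were about 6.2 units apart before and 5.4 after — 0.8 units closer together.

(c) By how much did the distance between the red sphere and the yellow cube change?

+3.2

The distance was about 6.2 in the first image and 9.4 in the second, so they moved 3.2 units further apart.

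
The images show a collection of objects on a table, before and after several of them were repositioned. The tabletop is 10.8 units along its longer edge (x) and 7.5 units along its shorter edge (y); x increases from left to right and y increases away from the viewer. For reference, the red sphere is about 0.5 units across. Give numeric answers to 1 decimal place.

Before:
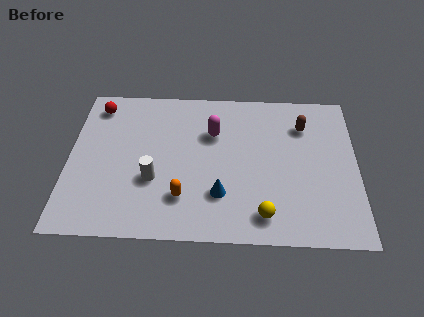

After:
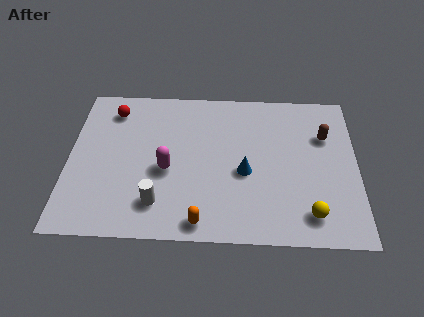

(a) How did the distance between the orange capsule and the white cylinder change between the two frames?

+0.4

The distance was about 1.4 in the first image and 1.8 in the second, so they moved 0.4 units further apart.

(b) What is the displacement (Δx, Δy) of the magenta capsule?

(-1.7, -1.9)

From the two frames, the magenta capsule sits at roughly (5.4, 5.1) before and (3.7, 3.2) after.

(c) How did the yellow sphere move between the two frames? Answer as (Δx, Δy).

(1.7, 0.1)

The yellow sphere was at about (7.3, 1.2) and moved to about (9.0, 1.3).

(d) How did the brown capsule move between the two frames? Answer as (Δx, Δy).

(0.8, -0.5)

From the two frames, the brown capsule sits at roughly (8.8, 5.6) before and (9.6, 5.1) after.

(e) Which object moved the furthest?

the magenta capsule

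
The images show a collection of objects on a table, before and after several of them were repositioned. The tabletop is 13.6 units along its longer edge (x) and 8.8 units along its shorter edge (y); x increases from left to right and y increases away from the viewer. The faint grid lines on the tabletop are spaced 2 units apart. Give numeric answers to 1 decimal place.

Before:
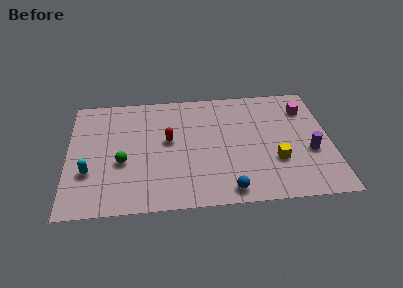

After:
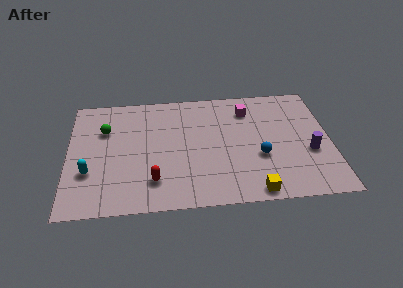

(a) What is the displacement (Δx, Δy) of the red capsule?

(-0.8, -2.9)

The red capsule was at about (5.2, 4.9) and moved to about (4.4, 2.0).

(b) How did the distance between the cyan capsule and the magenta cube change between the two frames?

-2.7

Before: roughly 11.9 units apart; after: 9.2. That's 2.7 units closer together.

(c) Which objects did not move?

the cyan capsule and the purple cylinder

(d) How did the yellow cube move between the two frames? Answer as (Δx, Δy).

(-1.2, -2.1)

From the two frames, the yellow cube sits at roughly (10.7, 2.9) before and (9.5, 0.8) after.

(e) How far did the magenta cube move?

3.0

The magenta cube moved from about (12.4, 6.7) to (9.4, 6.9), a distance of √(3.0² + 0.2²) ≈ 3.0.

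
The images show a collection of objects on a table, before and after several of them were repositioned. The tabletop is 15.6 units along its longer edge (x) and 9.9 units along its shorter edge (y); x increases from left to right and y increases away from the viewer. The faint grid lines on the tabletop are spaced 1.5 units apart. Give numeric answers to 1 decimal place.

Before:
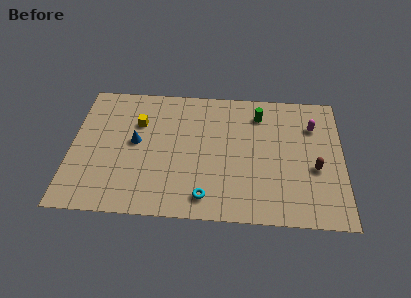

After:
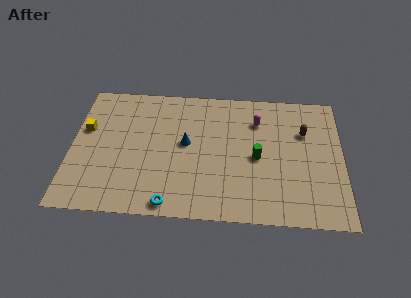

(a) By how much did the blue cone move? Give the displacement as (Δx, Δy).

(2.9, 0.1)

The blue cone started near (3.7, 5.3) and ended near (6.6, 5.4).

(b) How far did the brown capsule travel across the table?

2.8

The brown capsule moved from about (14.0, 4.0) to (13.4, 6.7), a distance of √(0.6² + 2.7²) ≈ 2.8.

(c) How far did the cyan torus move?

2.1

From (7.8, 1.5) to (5.8, 0.9), the cyan torus covered √(2.0² + 0.6²) ≈ 2.1 units.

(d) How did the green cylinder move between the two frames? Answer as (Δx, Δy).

(-0.1, -3.3)

The green cylinder was at about (10.8, 7.9) and moved to about (10.7, 4.6).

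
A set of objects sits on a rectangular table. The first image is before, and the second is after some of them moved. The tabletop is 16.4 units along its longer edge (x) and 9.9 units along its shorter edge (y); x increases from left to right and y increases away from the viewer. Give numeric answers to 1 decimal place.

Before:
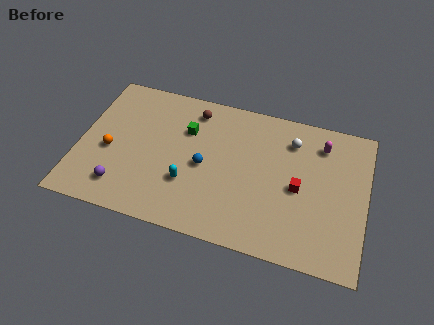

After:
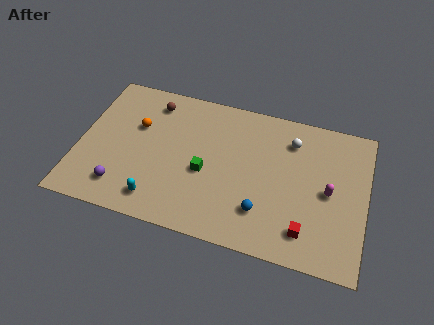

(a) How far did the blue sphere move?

4.1

The blue sphere moved from about (7.2, 4.6) to (10.7, 2.5), a distance of √(3.5² + 2.1²) ≈ 4.1.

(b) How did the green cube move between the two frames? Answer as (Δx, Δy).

(1.3, -2.6)

From the two frames, the green cube sits at roughly (6.0, 6.8) before and (7.3, 4.2) after.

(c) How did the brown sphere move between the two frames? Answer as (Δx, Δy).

(-2.4, -0.1)

The brown sphere was at about (6.3, 8.3) and moved to about (3.9, 8.2).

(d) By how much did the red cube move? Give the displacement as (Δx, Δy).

(0.6, -2.7)

From the two frames, the red cube sits at roughly (12.6, 4.6) before and (13.2, 1.9) after.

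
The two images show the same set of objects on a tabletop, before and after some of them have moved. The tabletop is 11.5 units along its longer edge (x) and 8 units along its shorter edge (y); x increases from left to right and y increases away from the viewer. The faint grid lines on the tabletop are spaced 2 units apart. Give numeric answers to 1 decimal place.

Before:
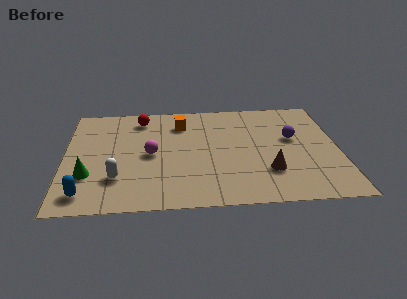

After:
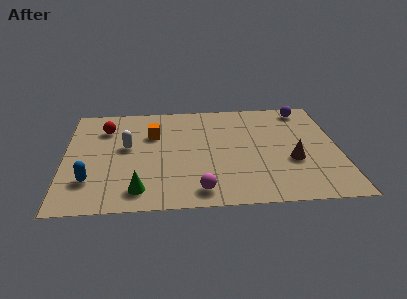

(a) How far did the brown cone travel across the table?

1.2

From (8.5, 2.3) to (9.5, 3.0), the brown cone covered √(1.0² + 0.7²) ≈ 1.2 units.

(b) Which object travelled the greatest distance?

the magenta sphere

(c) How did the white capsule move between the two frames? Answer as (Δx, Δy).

(0.4, 2.3)

The white capsule was at about (2.2, 2.2) and moved to about (2.6, 4.5).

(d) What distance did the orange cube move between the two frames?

1.4

The orange cube moved from about (4.9, 6.2) to (3.7, 5.4), a distance of √(1.2² + 0.8²) ≈ 1.4.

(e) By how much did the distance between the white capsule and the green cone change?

+2.0

They were about 1.2 units apart before and 3.2 after — 2.0 units further apart.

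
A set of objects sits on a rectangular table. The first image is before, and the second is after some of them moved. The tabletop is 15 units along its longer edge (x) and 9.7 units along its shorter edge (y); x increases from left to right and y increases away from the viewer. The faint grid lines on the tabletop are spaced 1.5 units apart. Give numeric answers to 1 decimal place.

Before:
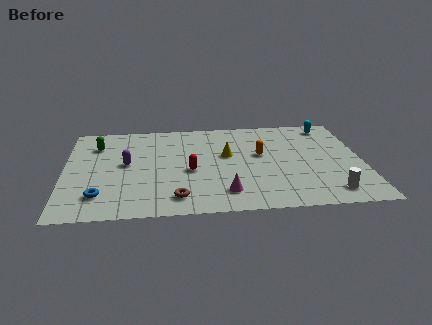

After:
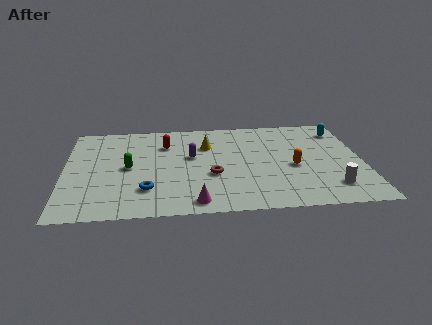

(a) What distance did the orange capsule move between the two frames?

2.1

From (9.9, 5.6) to (11.5, 4.2), the orange capsule covered √(1.6² + 1.4²) ≈ 2.1 units.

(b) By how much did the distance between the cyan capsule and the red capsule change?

+0.7

They were about 8.3 units apart before and 9.0 after — 0.7 units further apart.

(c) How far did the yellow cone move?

1.5

From (8.2, 5.7) to (7.2, 6.8), the yellow cone covered √(1.0² + 1.1²) ≈ 1.5 units.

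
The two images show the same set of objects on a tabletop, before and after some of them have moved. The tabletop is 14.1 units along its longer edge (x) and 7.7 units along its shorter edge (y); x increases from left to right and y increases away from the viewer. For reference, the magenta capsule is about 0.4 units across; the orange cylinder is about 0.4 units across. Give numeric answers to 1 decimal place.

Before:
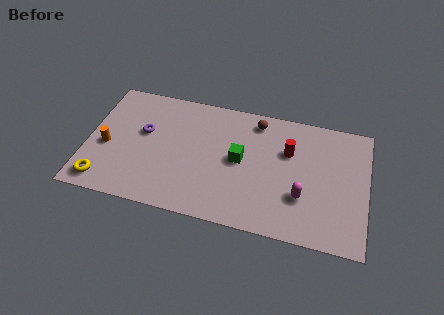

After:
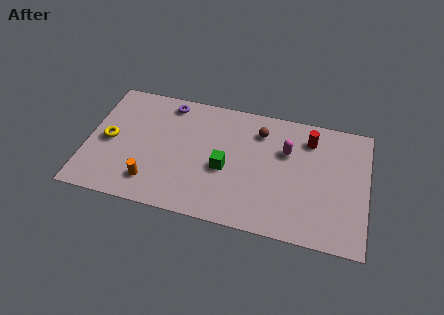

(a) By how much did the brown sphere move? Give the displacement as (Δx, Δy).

(0.2, -0.6)

The brown sphere started near (8.4, 6.6) and ended near (8.6, 6.0).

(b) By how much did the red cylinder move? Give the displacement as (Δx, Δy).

(1.0, 1.0)

From the two frames, the red cylinder sits at roughly (10.1, 5.1) before and (11.1, 6.1) after.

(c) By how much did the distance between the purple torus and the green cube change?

-0.3

Before: roughly 4.9 units apart; after: 4.6. That's 0.3 units closer together.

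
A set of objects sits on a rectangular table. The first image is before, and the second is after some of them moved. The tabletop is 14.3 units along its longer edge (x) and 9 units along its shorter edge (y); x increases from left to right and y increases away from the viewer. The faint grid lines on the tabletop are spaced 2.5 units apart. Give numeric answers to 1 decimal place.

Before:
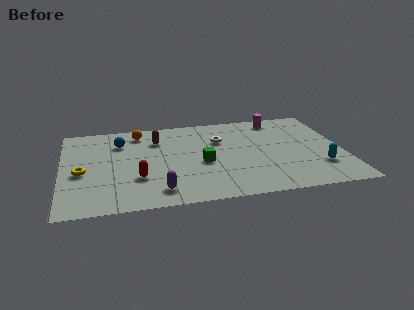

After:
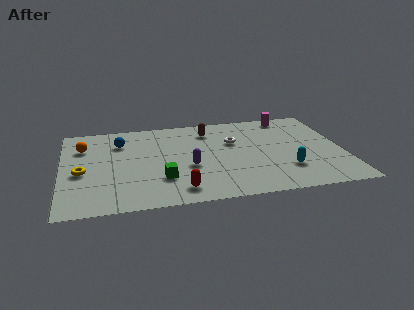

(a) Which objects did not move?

the blue sphere and the yellow torus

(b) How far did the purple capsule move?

2.6

The purple capsule was near (4.8, 1.5) before and (6.4, 3.6) after, so it travelled √(1.6² + 2.1²) ≈ 2.6 units.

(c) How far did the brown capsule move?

2.7

From (4.9, 6.7) to (7.6, 7.2), the brown capsule covered √(2.7² + 0.5²) ≈ 2.7 units.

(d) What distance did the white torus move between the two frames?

0.8

The white torus was near (8.1, 6.1) before and (8.8, 5.8) after, so it travelled √(0.7² + 0.3²) ≈ 0.8 units.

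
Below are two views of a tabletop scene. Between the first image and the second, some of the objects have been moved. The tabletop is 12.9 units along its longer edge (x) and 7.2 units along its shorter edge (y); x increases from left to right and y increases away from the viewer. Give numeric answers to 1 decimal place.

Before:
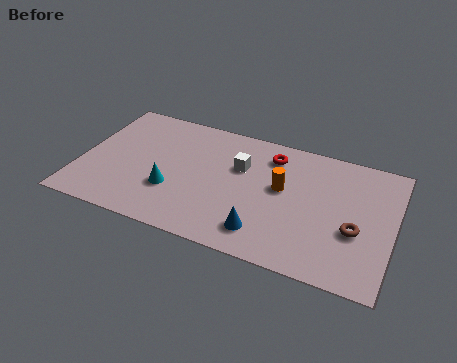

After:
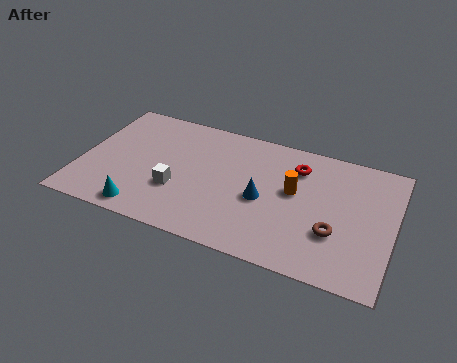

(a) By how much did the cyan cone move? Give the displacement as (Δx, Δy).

(-1.0, -1.5)

The cyan cone started near (3.9, 2.4) and ended near (2.9, 0.9).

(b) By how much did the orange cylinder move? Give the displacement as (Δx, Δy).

(0.5, 0.0)

The orange cylinder was at about (8.3, 4.1) and moved to about (8.8, 4.1).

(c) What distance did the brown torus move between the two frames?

0.9

The brown torus moved from about (11.4, 2.8) to (10.6, 2.4), a distance of √(0.8² + 0.4²) ≈ 0.9.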